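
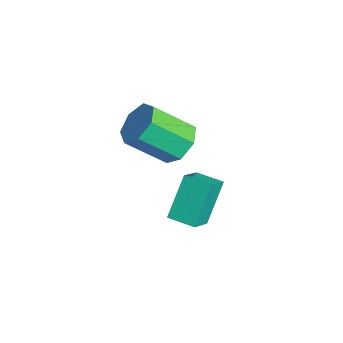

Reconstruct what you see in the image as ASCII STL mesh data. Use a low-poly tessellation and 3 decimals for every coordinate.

solid 
facet normal -0.699 -0.712 0.064
outer loop
vertex -0.546 -0.433 -0.818
vertex -1.39 0.317 -1.696
vertex 0.22 -1.32 -2.314
endloop
endfacet
facet normal 0.590 -0.525 0.613
outer loop
vertex 0.99 -0.537 -2.384
vertex -0.546 -0.433 -0.818
vertex 0.22 -1.32 -2.314
endloop
endfacet
facet normal -0.699 -0.712 0.064
outer loop
vertex 0.22 -1.32 -2.314
vertex -1.39 0.317 -1.696
vertex -0.624 -0.57 -3.191
endloop
endfacet
facet normal 0.403 -0.467 -0.787
outer loop
vertex -0.624 -0.57 -3.191
vertex 0.99 -0.537 -2.384
vertex 0.22 -1.32 -2.314
endloop
endfacet
facet normal -0.403 0.467 0.787
outer loop
vertex -0.546 -0.433 -0.818
vertex -0.62 1.1 -1.766
vertex -1.39 0.317 -1.696
endloop
endfacet
facet normal 0.590 -0.525 0.614
outer loop
vertex 0.224 0.35 -0.889
vertex -0.546 -0.433 -0.818
vertex 0.99 -0.537 -2.384
endloop
endfacet
facet normal -0.403 0.467 0.787
outer loop
vertex 0.224 0.35 -0.889
vertex -0.62 1.1 -1.766
vertex -0.546 -0.433 -0.818
endloop
endfacet
facet normal -0.590 0.525 -0.614
outer loop
vertex -1.39 0.317 -1.696
vertex -0.62 1.1 -1.766
vertex -0.624 -0.57 -3.191
endloop
endfacet
facet normal 0.403 -0.468 -0.787
outer loop
vertex 0.146 0.213 -3.262
vertex 0.99 -0.537 -2.384
vertex -0.624 -0.57 -3.191
endloop
endfacet
facet normal -0.590 0.525 -0.613
outer loop
vertex -0.624 -0.57 -3.191
vertex -0.62 1.1 -1.766
vertex 0.146 0.213 -3.262
endloop
endfacet
facet normal 0.699 0.712 -0.064
outer loop
vertex 0.146 0.213 -3.262
vertex 0.224 0.35 -0.889
vertex 0.99 -0.537 -2.384
endloop
endfacet
facet normal 0.699 0.712 -0.064
outer loop
vertex -0.62 1.1 -1.766
vertex 0.224 0.35 -0.889
vertex 0.146 0.213 -3.262
endloop
endfacet
facet normal 0.183 0.738 -0.650
outer loop
vertex -0.032 -0.724 0.719
vertex -0.941 -0.486 0.734
vertex -0.245 -0.175 1.283
endloop
endfacet
facet normal 0.948 0.043 0.316
outer loop
vertex -0.032 -0.724 0.719
vertex -0.245 -0.175 1.283
vertex -0.39 -2.172 1.991
endloop
endfacet
facet normal 0.948 0.043 0.314
outer loop
vertex -0.39 -2.172 1.991
vertex -0.245 -0.175 1.283
vertex -0.602 -1.622 2.556
endloop
endfacet
facet normal -0.182 -0.738 0.650
outer loop
vertex -0.39 -2.172 1.991
vertex -0.602 -1.622 2.556
vertex -1.299 -1.934 2.006
endloop
endfacet
facet normal 0.182 0.739 -0.649
outer loop
vertex -0.245 -0.175 1.283
vertex -0.941 -0.486 0.734
vertex -0.982 0.139 1.434
endloop
endfacet
facet normal 0.387 0.553 0.738
outer loop
vertex -0.245 -0.175 1.283
vertex -0.982 0.139 1.434
vertex -0.602 -1.622 2.556
endloop
endfacet
facet normal 0.386 0.554 0.738
outer loop
vertex -0.602 -1.622 2.556
vertex -0.982 0.139 1.434
vertex -1.34 -1.308 2.706
endloop
endfacet
facet normal -0.182 -0.738 0.650
outer loop
vertex -0.602 -1.622 2.556
vertex -1.34 -1.308 2.706
vertex -1.299 -1.934 2.006
endloop
endfacet
facet normal 0.183 0.739 -0.649
outer loop
vertex -0.982 0.139 1.434
vertex -0.941 -0.486 0.734
vertex -1.688 -0.017 1.057
endloop
endfacet
facet normal -0.466 0.646 0.604
outer loop
vertex -0.982 0.139 1.434
vertex -1.688 -0.017 1.057
vertex -1.34 -1.308 2.706
endloop
endfacet
facet normal -0.465 0.647 0.605
outer loop
vertex -1.34 -1.308 2.706
vertex -1.688 -0.017 1.057
vertex -2.046 -1.464 2.33
endloop
endfacet
facet normal -0.183 -0.738 0.649
outer loop
vertex -1.34 -1.308 2.706
vertex -2.046 -1.464 2.33
vertex -1.299 -1.934 2.006
endloop
endfacet
facet normal 0.183 0.738 -0.650
outer loop
vertex -1.688 -0.017 1.057
vertex -0.941 -0.486 0.734
vertex -1.832 -0.527 0.437
endloop
endfacet
facet normal -0.967 0.253 0.016
outer loop
vertex -1.688 -0.017 1.057
vertex -1.832 -0.527 0.437
vertex -2.046 -1.464 2.33
endloop
endfacet
facet normal -0.967 0.253 0.016
outer loop
vertex -2.046 -1.464 2.33
vertex -1.832 -0.527 0.437
vertex -2.19 -1.974 1.71
endloop
endfacet
facet normal -0.183 -0.738 0.650
outer loop
vertex -2.046 -1.464 2.33
vertex -2.19 -1.974 1.71
vertex -1.299 -1.934 2.006
endloop
endfacet
facet normal 0.182 0.739 -0.649
outer loop
vertex -1.832 -0.527 0.437
vertex -0.941 -0.486 0.734
vertex -1.305 -1.006 0.04
endloop
endfacet
facet normal -0.741 -0.331 -0.584
outer loop
vertex -1.832 -0.527 0.437
vertex -1.305 -1.006 0.04
vertex -2.19 -1.974 1.71
endloop
endfacet
facet normal -0.741 -0.331 -0.584
outer loop
vertex -2.19 -1.974 1.71
vertex -1.305 -1.006 0.04
vertex -1.663 -2.453 1.313
endloop
endfacet
facet normal -0.182 -0.739 0.649
outer loop
vertex -2.19 -1.974 1.71
vertex -1.663 -2.453 1.313
vertex -1.299 -1.934 2.006
endloop
endfacet
facet normal 0.182 0.739 -0.649
outer loop
vertex -1.305 -1.006 0.04
vertex -0.941 -0.486 0.734
vertex -0.504 -1.094 0.165
endloop
endfacet
facet normal 0.043 -0.666 -0.745
outer loop
vertex -1.305 -1.006 0.04
vertex -0.504 -1.094 0.165
vertex -1.663 -2.453 1.313
endloop
endfacet
facet normal 0.043 -0.666 -0.745
outer loop
vertex -1.663 -2.453 1.313
vertex -0.504 -1.094 0.165
vertex -0.861 -2.541 1.438
endloop
endfacet
facet normal -0.182 -0.739 0.649
outer loop
vertex -1.663 -2.453 1.313
vertex -0.861 -2.541 1.438
vertex -1.299 -1.934 2.006
endloop
endfacet
facet normal 0.183 0.739 -0.649
outer loop
vertex -0.504 -1.094 0.165
vertex -0.941 -0.486 0.734
vertex -0.032 -0.724 0.719
endloop
endfacet
facet normal 0.795 -0.499 -0.344
outer loop
vertex -0.504 -1.094 0.165
vertex -0.032 -0.724 0.719
vertex -0.861 -2.541 1.438
endloop
endfacet
facet normal 0.795 -0.499 -0.344
outer loop
vertex -0.861 -2.541 1.438
vertex -0.032 -0.724 0.719
vertex -0.39 -2.172 1.991
endloop
endfacet
facet normal -0.183 -0.739 0.649
outer loop
vertex -0.861 -2.541 1.438
vertex -0.39 -2.172 1.991
vertex -1.299 -1.934 2.006
endloop
endfacet

endsolid


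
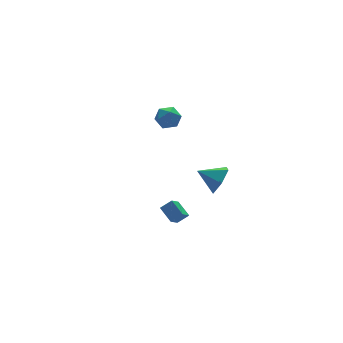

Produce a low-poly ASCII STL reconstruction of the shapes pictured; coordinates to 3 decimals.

solid 
facet normal 0.046 0.179 0.983
outer loop
vertex 2.721 4.446 0.407
vertex 3.008 3.6 0.548
vertex 3.607 4.262 0.399
endloop
endfacet
facet normal 0.167 0.776 0.609
outer loop
vertex 2.721 4.446 0.407
vertex 3.607 4.262 0.399
vertex 3.255 4.822 -0.218
endloop
endfacet
facet normal -0.401 0.895 0.195
outer loop
vertex 2.721 4.446 0.407
vertex 3.255 4.822 -0.218
vertex 2.44 4.507 -0.45
endloop
endfacet
facet normal -0.874 0.372 0.313
outer loop
vertex 2.721 4.446 0.407
vertex 2.44 4.507 -0.45
vertex 2.288 3.752 0.024
endloop
endfacet
facet normal -0.597 -0.069 0.800
outer loop
vertex 2.721 4.446 0.407
vertex 2.288 3.752 0.024
vertex 3.008 3.6 0.548
endloop
endfacet
facet normal 0.729 0.660 0.183
outer loop
vertex 3.255 4.822 -0.218
vertex 3.607 4.262 0.399
vertex 3.872 4.208 -0.464
endloop
endfacet
facet normal 0.533 -0.305 0.789
outer loop
vertex 3.607 4.262 0.399
vertex 3.008 3.6 0.548
vertex 3.72 3.453 0.01
endloop
endfacet
facet normal -0.508 -0.707 0.492
outer loop
vertex 3.008 3.6 0.548
vertex 2.288 3.752 0.024
vertex 2.905 3.138 -0.222
endloop
endfacet
facet normal -0.956 0.008 -0.294
outer loop
vertex 2.288 3.752 0.024
vertex 2.44 4.507 -0.45
vertex 2.553 3.698 -0.839
endloop
endfacet
facet normal -0.191 0.853 -0.486
outer loop
vertex 2.44 4.507 -0.45
vertex 3.255 4.822 -0.218
vertex 3.152 4.36 -0.988
endloop
endfacet
facet normal 0.874 -0.372 -0.313
outer loop
vertex 3.439 3.514 -0.847
vertex 3.872 4.208 -0.464
vertex 3.72 3.453 0.01
endloop
endfacet
facet normal 0.401 -0.895 -0.195
outer loop
vertex 3.439 3.514 -0.847
vertex 3.72 3.453 0.01
vertex 2.905 3.138 -0.222
endloop
endfacet
facet normal -0.167 -0.776 -0.609
outer loop
vertex 3.439 3.514 -0.847
vertex 2.905 3.138 -0.222
vertex 2.553 3.698 -0.839
endloop
endfacet
facet normal -0.046 -0.179 -0.983
outer loop
vertex 3.439 3.514 -0.847
vertex 2.553 3.698 -0.839
vertex 3.152 4.36 -0.988
endloop
endfacet
facet normal 0.597 0.069 -0.800
outer loop
vertex 3.439 3.514 -0.847
vertex 3.152 4.36 -0.988
vertex 3.872 4.208 -0.464
endloop
endfacet
facet normal 0.956 -0.008 0.294
outer loop
vertex 3.72 3.453 0.01
vertex 3.872 4.208 -0.464
vertex 3.607 4.262 0.399
endloop
endfacet
facet normal 0.191 -0.853 0.486
outer loop
vertex 2.905 3.138 -0.222
vertex 3.72 3.453 0.01
vertex 3.008 3.6 0.548
endloop
endfacet
facet normal -0.729 -0.660 -0.183
outer loop
vertex 2.553 3.698 -0.839
vertex 2.905 3.138 -0.222
vertex 2.288 3.752 0.024
endloop
endfacet
facet normal -0.533 0.305 -0.789
outer loop
vertex 3.152 4.36 -0.988
vertex 2.553 3.698 -0.839
vertex 2.44 4.507 -0.45
endloop
endfacet
facet normal 0.508 0.707 -0.492
outer loop
vertex 3.872 4.208 -0.464
vertex 3.152 4.36 -0.988
vertex 3.255 4.822 -0.218
endloop
endfacet
facet normal -0.754 0.236 -0.612
outer loop
vertex -0.966 -3.704 -3.052
vertex -1.101 -2.685 -2.493
vertex -0.288 -3.252 -3.713
endloop
endfacet
facet normal 0.115 -0.871 -0.478
outer loop
vertex 0.361 -3.455 -3.187
vertex -0.966 -3.704 -3.052
vertex -0.288 -3.252 -3.713
endloop
endfacet
facet normal -0.754 0.236 -0.612
outer loop
vertex -0.288 -3.252 -3.713
vertex -1.101 -2.685 -2.493
vertex -0.422 -2.233 -3.155
endloop
endfacet
facet normal 0.646 0.430 -0.631
outer loop
vertex -0.422 -2.233 -3.155
vertex 0.361 -3.455 -3.187
vertex -0.288 -3.252 -3.713
endloop
endfacet
facet normal -0.646 -0.431 0.630
outer loop
vertex -0.966 -3.704 -3.052
vertex -0.452 -2.888 -1.967
vertex -1.101 -2.685 -2.493
endloop
endfacet
facet normal 0.115 -0.871 -0.477
outer loop
vertex -0.318 -3.907 -2.525
vertex -0.966 -3.704 -3.052
vertex 0.361 -3.455 -3.187
endloop
endfacet
facet normal -0.647 -0.430 0.630
outer loop
vertex -0.318 -3.907 -2.525
vertex -0.452 -2.888 -1.967
vertex -0.966 -3.704 -3.052
endloop
endfacet
facet normal -0.114 0.871 0.477
outer loop
vertex -1.101 -2.685 -2.493
vertex -0.452 -2.888 -1.967
vertex -0.422 -2.233 -3.155
endloop
endfacet
facet normal 0.647 0.431 -0.629
outer loop
vertex 0.226 -2.436 -2.628
vertex 0.361 -3.455 -3.187
vertex -0.422 -2.233 -3.155
endloop
endfacet
facet normal -0.115 0.871 0.477
outer loop
vertex -0.422 -2.233 -3.155
vertex -0.452 -2.888 -1.967
vertex 0.226 -2.436 -2.628
endloop
endfacet
facet normal 0.754 -0.236 0.613
outer loop
vertex 0.226 -2.436 -2.628
vertex -0.318 -3.907 -2.525
vertex 0.361 -3.455 -3.187
endloop
endfacet
facet normal 0.754 -0.236 0.612
outer loop
vertex -0.452 -2.888 -1.967
vertex -0.318 -3.907 -2.525
vertex 0.226 -2.436 -2.628
endloop
endfacet
facet normal 0.700 -0.558 -0.445
outer loop
vertex 2.751 -3.536 0.207
vertex 1.988 -4.095 -0.293
vertex 2.395 -3.218 -0.751
endloop
endfacet
facet normal 0.156 0.953 0.259
outer loop
vertex 2.751 -3.536 0.207
vertex 2.395 -3.218 -0.751
vertex 0.972 -3.285 0.353
endloop
endfacet
facet normal 0.700 -0.558 -0.445
outer loop
vertex 2.395 -3.218 -0.751
vertex 1.988 -4.095 -0.293
vertex 1.632 -3.777 -1.251
endloop
endfacet
facet normal -0.353 0.844 -0.404
outer loop
vertex 2.395 -3.218 -0.751
vertex 1.632 -3.777 -1.251
vertex 0.972 -3.285 0.353
endloop
endfacet
facet normal 0.700 -0.558 -0.445
outer loop
vertex 1.632 -3.777 -1.251
vertex 1.988 -4.095 -0.293
vertex 1.224 -4.654 -0.793
endloop
endfacet
facet normal -0.886 0.191 -0.423
outer loop
vertex 1.632 -3.777 -1.251
vertex 1.224 -4.654 -0.793
vertex 0.972 -3.285 0.353
endloop
endfacet
facet normal 0.700 -0.558 -0.445
outer loop
vertex 1.224 -4.654 -0.793
vertex 1.988 -4.095 -0.293
vertex 1.58 -4.972 0.165
endloop
endfacet
facet normal -0.909 -0.352 0.221
outer loop
vertex 1.224 -4.654 -0.793
vertex 1.58 -4.972 0.165
vertex 0.972 -3.285 0.353
endloop
endfacet
facet normal 0.700 -0.558 -0.445
outer loop
vertex 1.58 -4.972 0.165
vertex 1.988 -4.095 -0.293
vertex 2.343 -4.413 0.665
endloop
endfacet
facet normal -0.401 -0.243 0.883
outer loop
vertex 1.58 -4.972 0.165
vertex 2.343 -4.413 0.665
vertex 0.972 -3.285 0.353
endloop
endfacet
facet normal 0.700 -0.558 -0.445
outer loop
vertex 2.343 -4.413 0.665
vertex 1.988 -4.095 -0.293
vertex 2.751 -3.536 0.207
endloop
endfacet
facet normal 0.132 0.410 0.903
outer loop
vertex 2.343 -4.413 0.665
vertex 2.751 -3.536 0.207
vertex 0.972 -3.285 0.353
endloop
endfacet

endsolid


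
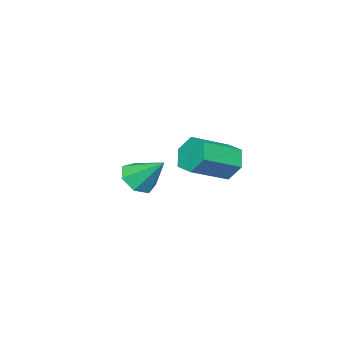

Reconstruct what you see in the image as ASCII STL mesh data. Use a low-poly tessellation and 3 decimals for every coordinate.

solid 
facet normal -0.838 0.352 -0.416
outer loop
vertex 0.57 2.965 -2.168
vertex 0.043 2.605 -1.411
vertex 0.407 3.524 -1.367
endloop
endfacet
facet normal 0.520 0.746 -0.415
outer loop
vertex 0.57 2.965 -2.168
vertex 0.407 3.524 -1.367
vertex 2.305 2.235 -1.306
endloop
endfacet
facet normal 0.520 0.746 -0.415
outer loop
vertex 2.305 2.235 -1.306
vertex 0.407 3.524 -1.367
vertex 2.142 2.794 -0.505
endloop
endfacet
facet normal 0.838 -0.353 0.417
outer loop
vertex 2.305 2.235 -1.306
vertex 2.142 2.794 -0.505
vertex 1.777 1.875 -0.549
endloop
endfacet
facet normal -0.838 0.352 -0.416
outer loop
vertex 0.407 3.524 -1.367
vertex 0.043 2.605 -1.411
vertex -0.12 3.164 -0.61
endloop
endfacet
facet normal 0.118 0.862 0.492
outer loop
vertex 0.407 3.524 -1.367
vertex -0.12 3.164 -0.61
vertex 2.142 2.794 -0.505
endloop
endfacet
facet normal 0.118 0.862 0.493
outer loop
vertex 2.142 2.794 -0.505
vertex -0.12 3.164 -0.61
vertex 1.615 2.434 0.251
endloop
endfacet
facet normal 0.838 -0.353 0.416
outer loop
vertex 2.142 2.794 -0.505
vertex 1.615 2.434 0.251
vertex 1.777 1.875 -0.549
endloop
endfacet
facet normal -0.838 0.353 -0.417
outer loop
vertex -0.12 3.164 -0.61
vertex 0.043 2.605 -1.411
vertex -0.485 2.245 -0.654
endloop
endfacet
facet normal -0.402 0.116 0.908
outer loop
vertex -0.12 3.164 -0.61
vertex -0.485 2.245 -0.654
vertex 1.615 2.434 0.251
endloop
endfacet
facet normal -0.402 0.117 0.908
outer loop
vertex 1.615 2.434 0.251
vertex -0.485 2.245 -0.654
vertex 1.25 1.515 0.208
endloop
endfacet
facet normal 0.838 -0.352 0.416
outer loop
vertex 1.615 2.434 0.251
vertex 1.25 1.515 0.208
vertex 1.777 1.875 -0.549
endloop
endfacet
facet normal -0.838 0.353 -0.417
outer loop
vertex -0.485 2.245 -0.654
vertex 0.043 2.605 -1.411
vertex -0.322 1.686 -1.455
endloop
endfacet
facet normal -0.520 -0.746 0.415
outer loop
vertex -0.485 2.245 -0.654
vertex -0.322 1.686 -1.455
vertex 1.25 1.515 0.208
endloop
endfacet
facet normal -0.520 -0.746 0.415
outer loop
vertex 1.25 1.515 0.208
vertex -0.322 1.686 -1.455
vertex 1.413 0.956 -0.593
endloop
endfacet
facet normal 0.838 -0.352 0.416
outer loop
vertex 1.25 1.515 0.208
vertex 1.413 0.956 -0.593
vertex 1.777 1.875 -0.549
endloop
endfacet
facet normal -0.838 0.353 -0.416
outer loop
vertex -0.322 1.686 -1.455
vertex 0.043 2.605 -1.411
vertex 0.205 2.046 -2.211
endloop
endfacet
facet normal -0.118 -0.862 -0.493
outer loop
vertex -0.322 1.686 -1.455
vertex 0.205 2.046 -2.211
vertex 1.413 0.956 -0.593
endloop
endfacet
facet normal -0.118 -0.862 -0.492
outer loop
vertex 1.413 0.956 -0.593
vertex 0.205 2.046 -2.211
vertex 1.94 1.316 -1.35
endloop
endfacet
facet normal 0.838 -0.352 0.416
outer loop
vertex 1.413 0.956 -0.593
vertex 1.94 1.316 -1.35
vertex 1.777 1.875 -0.549
endloop
endfacet
facet normal -0.838 0.352 -0.416
outer loop
vertex 0.205 2.046 -2.211
vertex 0.043 2.605 -1.411
vertex 0.57 2.965 -2.168
endloop
endfacet
facet normal 0.402 -0.117 -0.908
outer loop
vertex 0.205 2.046 -2.211
vertex 0.57 2.965 -2.168
vertex 1.94 1.316 -1.35
endloop
endfacet
facet normal 0.402 -0.116 -0.908
outer loop
vertex 1.94 1.316 -1.35
vertex 0.57 2.965 -2.168
vertex 2.305 2.235 -1.306
endloop
endfacet
facet normal 0.838 -0.353 0.417
outer loop
vertex 1.94 1.316 -1.35
vertex 2.305 2.235 -1.306
vertex 1.777 1.875 -0.549
endloop
endfacet
facet normal 0.046 -0.732 -0.680
outer loop
vertex -0.304 -2.746 -4.672
vertex -1.156 -3.142 -4.303
vertex -1.047 -2.455 -5.035
endloop
endfacet
facet normal 0.458 0.851 -0.255
outer loop
vertex -0.304 -2.746 -4.672
vertex -1.047 -2.455 -5.035
vertex -1.244 -1.738 -2.997
endloop
endfacet
facet normal 0.046 -0.732 -0.680
outer loop
vertex -1.047 -2.455 -5.035
vertex -1.156 -3.142 -4.303
vertex -1.872 -2.681 -4.847
endloop
endfacet
facet normal -0.320 0.884 -0.342
outer loop
vertex -1.047 -2.455 -5.035
vertex -1.872 -2.681 -4.847
vertex -1.244 -1.738 -2.997
endloop
endfacet
facet normal 0.046 -0.732 -0.680
outer loop
vertex -1.872 -2.681 -4.847
vertex -1.156 -3.142 -4.303
vertex -2.159 -3.255 -4.249
endloop
endfacet
facet normal -0.872 0.486 0.048
outer loop
vertex -1.872 -2.681 -4.847
vertex -2.159 -3.255 -4.249
vertex -1.244 -1.738 -2.997
endloop
endfacet
facet normal 0.046 -0.731 -0.680
outer loop
vertex -2.159 -3.255 -4.249
vertex -1.156 -3.142 -4.303
vertex -1.691 -3.744 -3.692
endloop
endfacet
facet normal -0.782 -0.041 0.621
outer loop
vertex -2.159 -3.255 -4.249
vertex -1.691 -3.744 -3.692
vertex -1.244 -1.738 -2.997
endloop
endfacet
facet normal 0.045 -0.731 -0.681
outer loop
vertex -1.691 -3.744 -3.692
vertex -1.156 -3.142 -4.303
vertex -0.82 -3.78 -3.596
endloop
endfacet
facet normal -0.117 -0.302 0.946
outer loop
vertex -1.691 -3.744 -3.692
vertex -0.82 -3.78 -3.596
vertex -1.244 -1.738 -2.997
endloop
endfacet
facet normal 0.045 -0.731 -0.681
outer loop
vertex -0.82 -3.78 -3.596
vertex -1.156 -3.142 -4.303
vertex -0.203 -3.336 -4.032
endloop
endfacet
facet normal 0.621 -0.099 0.778
outer loop
vertex -0.82 -3.78 -3.596
vertex -0.203 -3.336 -4.032
vertex -1.244 -1.738 -2.997
endloop
endfacet
facet normal 0.045 -0.731 -0.681
outer loop
vertex -0.203 -3.336 -4.032
vertex -1.156 -3.142 -4.303
vertex -0.304 -2.746 -4.672
endloop
endfacet
facet normal 0.877 0.414 0.243
outer loop
vertex -0.203 -3.336 -4.032
vertex -0.304 -2.746 -4.672
vertex -1.244 -1.738 -2.997
endloop
endfacet

endsolid


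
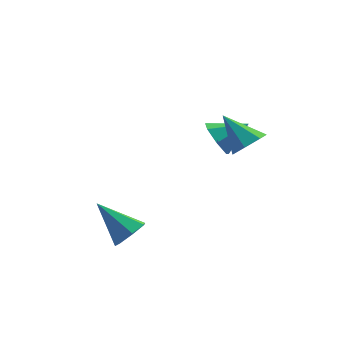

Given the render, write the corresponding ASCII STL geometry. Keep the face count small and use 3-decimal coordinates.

solid 
facet normal 0.447 -0.627 -0.638
outer loop
vertex 3.12 -4.009 1.459
vertex 2.765 -3.526 0.735
vertex 3.582 -3.397 1.181
endloop
endfacet
facet normal 0.450 0.065 0.891
outer loop
vertex 3.12 -4.009 1.459
vertex 3.582 -3.397 1.181
vertex 1.915 -2.334 1.945
endloop
endfacet
facet normal 0.447 -0.627 -0.638
outer loop
vertex 3.582 -3.397 1.181
vertex 2.765 -3.526 0.735
vertex 3.429 -2.882 0.567
endloop
endfacet
facet normal 0.617 0.672 0.410
outer loop
vertex 3.582 -3.397 1.181
vertex 3.429 -2.882 0.567
vertex 1.915 -2.334 1.945
endloop
endfacet
facet normal 0.448 -0.628 -0.637
outer loop
vertex 3.429 -2.882 0.567
vertex 2.765 -3.526 0.735
vertex 2.776 -2.853 0.079
endloop
endfacet
facet normal 0.181 0.966 -0.185
outer loop
vertex 3.429 -2.882 0.567
vertex 2.776 -2.853 0.079
vertex 1.915 -2.334 1.945
endloop
endfacet
facet normal 0.447 -0.628 -0.637
outer loop
vertex 2.776 -2.853 0.079
vertex 2.765 -3.526 0.735
vertex 2.115 -3.33 0.085
endloop
endfacet
facet normal -0.527 0.724 -0.445
outer loop
vertex 2.776 -2.853 0.079
vertex 2.115 -3.33 0.085
vertex 1.915 -2.334 1.945
endloop
endfacet
facet normal 0.448 -0.628 -0.637
outer loop
vertex 2.115 -3.33 0.085
vertex 2.765 -3.526 0.735
vertex 1.943 -3.955 0.58
endloop
endfacet
facet normal -0.976 0.130 -0.175
outer loop
vertex 2.115 -3.33 0.085
vertex 1.943 -3.955 0.58
vertex 1.915 -2.334 1.945
endloop
endfacet
facet normal 0.448 -0.628 -0.637
outer loop
vertex 1.943 -3.955 0.58
vertex 2.765 -3.526 0.735
vertex 2.39 -4.257 1.192
endloop
endfacet
facet normal -0.828 -0.370 0.422
outer loop
vertex 1.943 -3.955 0.58
vertex 2.39 -4.257 1.192
vertex 1.915 -2.334 1.945
endloop
endfacet
facet normal 0.446 -0.628 -0.638
outer loop
vertex 2.39 -4.257 1.192
vertex 2.765 -3.526 0.735
vertex 3.12 -4.009 1.459
endloop
endfacet
facet normal -0.193 -0.399 0.897
outer loop
vertex 2.39 -4.257 1.192
vertex 3.12 -4.009 1.459
vertex 1.915 -2.334 1.945
endloop
endfacet
facet normal -0.874 -0.008 -0.486
outer loop
vertex 2.571 0.169 -1.773
vertex 2.169 -0.417 -1.041
vertex 2.193 0.601 -1.1
endloop
endfacet
facet normal 0.627 0.766 -0.140
outer loop
vertex 2.571 0.169 -1.773
vertex 2.193 0.601 -1.1
vertex 3.611 -0.403 -0.239
endloop
endfacet
facet normal -0.874 -0.008 -0.486
outer loop
vertex 2.193 0.601 -1.1
vertex 2.169 -0.417 -1.041
vertex 1.797 0.268 -0.382
endloop
endfacet
facet normal 0.260 0.813 0.521
outer loop
vertex 2.193 0.601 -1.1
vertex 1.797 0.268 -0.382
vertex 3.611 -0.403 -0.239
endloop
endfacet
facet normal -0.874 -0.008 -0.486
outer loop
vertex 1.797 0.268 -0.382
vertex 2.169 -0.417 -1.041
vertex 1.681 -0.581 -0.16
endloop
endfacet
facet normal 0.016 0.251 0.968
outer loop
vertex 1.797 0.268 -0.382
vertex 1.681 -0.581 -0.16
vertex 3.611 -0.403 -0.239
endloop
endfacet
facet normal -0.874 -0.008 -0.486
outer loop
vertex 1.681 -0.581 -0.16
vertex 2.169 -0.417 -1.041
vertex 1.933 -1.306 -0.602
endloop
endfacet
facet normal 0.081 -0.498 0.863
outer loop
vertex 1.681 -0.581 -0.16
vertex 1.933 -1.306 -0.602
vertex 3.611 -0.403 -0.239
endloop
endfacet
facet normal -0.874 -0.008 -0.486
outer loop
vertex 1.933 -1.306 -0.602
vertex 2.169 -0.417 -1.041
vertex 2.362 -1.361 -1.373
endloop
endfacet
facet normal 0.405 -0.868 0.287
outer loop
vertex 1.933 -1.306 -0.602
vertex 2.362 -1.361 -1.373
vertex 3.611 -0.403 -0.239
endloop
endfacet
facet normal -0.874 -0.008 -0.486
outer loop
vertex 2.362 -1.361 -1.373
vertex 2.169 -0.417 -1.041
vertex 2.646 -0.705 -1.895
endloop
endfacet
facet normal 0.744 -0.583 -0.327
outer loop
vertex 2.362 -1.361 -1.373
vertex 2.646 -0.705 -1.895
vertex 3.611 -0.403 -0.239
endloop
endfacet
facet normal -0.874 -0.007 -0.486
outer loop
vertex 2.646 -0.705 -1.895
vertex 2.169 -0.417 -1.041
vertex 2.571 0.169 -1.773
endloop
endfacet
facet normal 0.843 0.145 -0.518
outer loop
vertex 2.646 -0.705 -1.895
vertex 2.571 0.169 -1.773
vertex 3.611 -0.403 -0.239
endloop
endfacet
facet normal 0.562 -0.560 -0.609
outer loop
vertex -1.734 -3.31 -3.812
vertex -2.468 -3.761 -4.074
vertex -2.111 -3.016 -4.43
endloop
endfacet
facet normal 0.435 0.887 0.157
outer loop
vertex -1.734 -3.31 -3.812
vertex -2.111 -3.016 -4.43
vertex -3.692 -2.539 -2.746
endloop
endfacet
facet normal 0.562 -0.560 -0.609
outer loop
vertex -2.111 -3.016 -4.43
vertex -2.468 -3.761 -4.074
vertex -2.756 -3.282 -4.78
endloop
endfacet
facet normal -0.155 0.903 -0.401
outer loop
vertex -2.111 -3.016 -4.43
vertex -2.756 -3.282 -4.78
vertex -3.692 -2.539 -2.746
endloop
endfacet
facet normal 0.562 -0.560 -0.609
outer loop
vertex -2.756 -3.282 -4.78
vertex -2.468 -3.761 -4.074
vertex -3.184 -3.909 -4.598
endloop
endfacet
facet normal -0.777 0.386 -0.498
outer loop
vertex -2.756 -3.282 -4.78
vertex -3.184 -3.909 -4.598
vertex -3.692 -2.539 -2.746
endloop
endfacet
facet normal 0.561 -0.561 -0.609
outer loop
vertex -3.184 -3.909 -4.598
vertex -2.468 -3.761 -4.074
vertex -3.074 -4.425 -4.021
endloop
endfacet
facet normal -0.960 -0.273 -0.061
outer loop
vertex -3.184 -3.909 -4.598
vertex -3.074 -4.425 -4.021
vertex -3.692 -2.539 -2.746
endloop
endfacet
facet normal 0.561 -0.561 -0.608
outer loop
vertex -3.074 -4.425 -4.021
vertex -2.468 -3.761 -4.074
vertex -2.507 -4.44 -3.484
endloop
endfacet
facet normal -0.568 -0.581 0.583
outer loop
vertex -3.074 -4.425 -4.021
vertex -2.507 -4.44 -3.484
vertex -3.692 -2.539 -2.746
endloop
endfacet
facet normal 0.562 -0.561 -0.608
outer loop
vertex -2.507 -4.44 -3.484
vertex -2.468 -3.761 -4.074
vertex -1.911 -3.944 -3.391
endloop
endfacet
facet normal 0.104 -0.303 0.947
outer loop
vertex -2.507 -4.44 -3.484
vertex -1.911 -3.944 -3.391
vertex -3.692 -2.539 -2.746
endloop
endfacet
facet normal 0.562 -0.561 -0.608
outer loop
vertex -1.911 -3.944 -3.391
vertex -2.468 -3.761 -4.074
vertex -1.734 -3.31 -3.812
endloop
endfacet
facet normal 0.550 0.350 0.758
outer loop
vertex -1.911 -3.944 -3.391
vertex -1.734 -3.31 -3.812
vertex -3.692 -2.539 -2.746
endloop
endfacet

endsolid


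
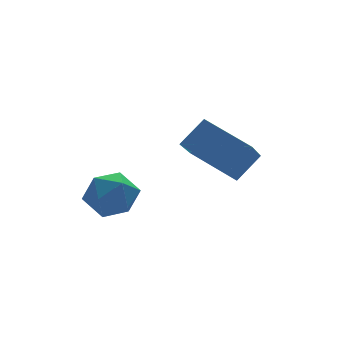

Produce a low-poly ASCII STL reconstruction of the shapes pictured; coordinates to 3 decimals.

solid 
facet normal -0.085 0.674 0.734
outer loop
vertex -2.526 4.094 -2.236
vertex -2.819 3.472 -1.699
vertex -1.963 3.637 -1.751
endloop
endfacet
facet normal 0.442 0.850 0.287
outer loop
vertex -2.526 4.094 -2.236
vertex -1.963 3.637 -1.751
vertex -1.774 3.82 -2.583
endloop
endfacet
facet normal 0.165 0.916 -0.366
outer loop
vertex -2.526 4.094 -2.236
vertex -1.774 3.82 -2.583
vertex -2.513 3.768 -3.046
endloop
endfacet
facet normal -0.534 0.781 -0.323
outer loop
vertex -2.526 4.094 -2.236
vertex -2.513 3.768 -3.046
vertex -3.158 3.553 -2.499
endloop
endfacet
facet normal -0.689 0.632 0.356
outer loop
vertex -2.526 4.094 -2.236
vertex -3.158 3.553 -2.499
vertex -2.819 3.472 -1.699
endloop
endfacet
facet normal 0.910 0.309 0.275
outer loop
vertex -1.774 3.82 -2.583
vertex -1.963 3.637 -1.751
vertex -1.602 3.027 -2.261
endloop
endfacet
facet normal 0.056 0.026 0.998
outer loop
vertex -1.963 3.637 -1.751
vertex -2.819 3.472 -1.699
vertex -2.247 2.812 -1.714
endloop
endfacet
facet normal -0.921 -0.043 0.386
outer loop
vertex -2.819 3.472 -1.699
vertex -3.158 3.553 -2.499
vertex -2.986 2.76 -2.177
endloop
endfacet
facet normal -0.672 0.199 -0.714
outer loop
vertex -3.158 3.553 -2.499
vertex -2.513 3.768 -3.046
vertex -2.797 2.943 -3.009
endloop
endfacet
facet normal 0.461 0.417 -0.783
outer loop
vertex -2.513 3.768 -3.046
vertex -1.774 3.82 -2.583
vertex -1.941 3.108 -3.061
endloop
endfacet
facet normal 0.534 -0.781 0.323
outer loop
vertex -2.234 2.486 -2.524
vertex -1.602 3.027 -2.261
vertex -2.247 2.812 -1.714
endloop
endfacet
facet normal -0.165 -0.916 0.366
outer loop
vertex -2.234 2.486 -2.524
vertex -2.247 2.812 -1.714
vertex -2.986 2.76 -2.177
endloop
endfacet
facet normal -0.442 -0.850 -0.287
outer loop
vertex -2.234 2.486 -2.524
vertex -2.986 2.76 -2.177
vertex -2.797 2.943 -3.009
endloop
endfacet
facet normal 0.085 -0.674 -0.734
outer loop
vertex -2.234 2.486 -2.524
vertex -2.797 2.943 -3.009
vertex -1.941 3.108 -3.061
endloop
endfacet
facet normal 0.689 -0.632 -0.356
outer loop
vertex -2.234 2.486 -2.524
vertex -1.941 3.108 -3.061
vertex -1.602 3.027 -2.261
endloop
endfacet
facet normal 0.672 -0.199 0.714
outer loop
vertex -2.247 2.812 -1.714
vertex -1.602 3.027 -2.261
vertex -1.963 3.637 -1.751
endloop
endfacet
facet normal -0.461 -0.417 0.783
outer loop
vertex -2.986 2.76 -2.177
vertex -2.247 2.812 -1.714
vertex -2.819 3.472 -1.699
endloop
endfacet
facet normal -0.910 -0.309 -0.275
outer loop
vertex -2.797 2.943 -3.009
vertex -2.986 2.76 -2.177
vertex -3.158 3.553 -2.499
endloop
endfacet
facet normal -0.056 -0.026 -0.998
outer loop
vertex -1.941 3.108 -3.061
vertex -2.797 2.943 -3.009
vertex -2.513 3.768 -3.046
endloop
endfacet
facet normal 0.921 0.043 -0.386
outer loop
vertex -1.602 3.027 -2.261
vertex -1.941 3.108 -3.061
vertex -1.774 3.82 -2.583
endloop
endfacet
facet normal -0.496 0.766 0.410
outer loop
vertex -0.984 1.794 -0.008
vertex -0.198 1.895 0.755
vertex -0.145 2.876 -1.015
endloop
endfacet
facet normal -0.714 -0.092 -0.694
outer loop
vertex 0.678 1.605 -1.695
vertex -0.984 1.794 -0.008
vertex -0.145 2.876 -1.015
endloop
endfacet
facet normal -0.496 0.766 0.410
outer loop
vertex -0.145 2.876 -1.015
vertex -0.198 1.895 0.755
vertex 0.641 2.977 -0.252
endloop
endfacet
facet normal 0.493 0.637 -0.593
outer loop
vertex 0.641 2.977 -0.252
vertex 0.678 1.605 -1.695
vertex -0.145 2.876 -1.015
endloop
endfacet
facet normal -0.493 -0.637 0.593
outer loop
vertex -0.984 1.794 -0.008
vertex 0.625 0.624 0.075
vertex -0.198 1.895 0.755
endloop
endfacet
facet normal -0.714 -0.092 -0.694
outer loop
vertex -0.161 0.523 -0.688
vertex -0.984 1.794 -0.008
vertex 0.678 1.605 -1.695
endloop
endfacet
facet normal -0.493 -0.637 0.593
outer loop
vertex -0.161 0.523 -0.688
vertex 0.625 0.624 0.075
vertex -0.984 1.794 -0.008
endloop
endfacet
facet normal 0.714 0.092 0.694
outer loop
vertex -0.198 1.895 0.755
vertex 0.625 0.624 0.075
vertex 0.641 2.977 -0.252
endloop
endfacet
facet normal 0.493 0.637 -0.593
outer loop
vertex 1.464 1.706 -0.932
vertex 0.678 1.605 -1.695
vertex 0.641 2.977 -0.252
endloop
endfacet
facet normal 0.714 0.092 0.694
outer loop
vertex 0.641 2.977 -0.252
vertex 0.625 0.624 0.075
vertex 1.464 1.706 -0.932
endloop
endfacet
facet normal 0.496 -0.766 -0.410
outer loop
vertex 1.464 1.706 -0.932
vertex -0.161 0.523 -0.688
vertex 0.678 1.605 -1.695
endloop
endfacet
facet normal 0.496 -0.766 -0.410
outer loop
vertex 0.625 0.624 0.075
vertex -0.161 0.523 -0.688
vertex 1.464 1.706 -0.932
endloop
endfacet

endsolid


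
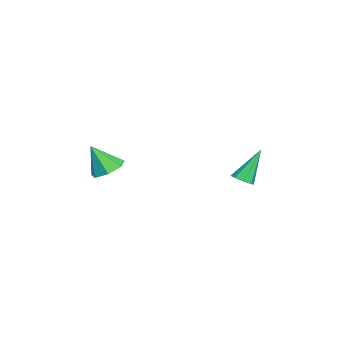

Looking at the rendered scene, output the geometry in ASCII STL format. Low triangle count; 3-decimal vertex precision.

solid 
facet normal 0.376 -0.417 -0.828
outer loop
vertex 0.534 2.839 -2.889
vertex 0.13 3.196 -3.252
vertex 0.732 3.276 -3.019
endloop
endfacet
facet normal 0.707 -0.112 0.699
outer loop
vertex 0.534 2.839 -2.889
vertex 0.732 3.276 -3.019
vertex -0.69 4.104 -1.448
endloop
endfacet
facet normal 0.376 -0.416 -0.828
outer loop
vertex 0.732 3.276 -3.019
vertex 0.13 3.196 -3.252
vertex 0.577 3.667 -3.286
endloop
endfacet
facet normal 0.742 0.553 0.380
outer loop
vertex 0.732 3.276 -3.019
vertex 0.577 3.667 -3.286
vertex -0.69 4.104 -1.448
endloop
endfacet
facet normal 0.376 -0.417 -0.828
outer loop
vertex 0.577 3.667 -3.286
vertex 0.13 3.196 -3.252
vertex 0.161 3.782 -3.533
endloop
endfacet
facet normal 0.284 0.958 -0.032
outer loop
vertex 0.577 3.667 -3.286
vertex 0.161 3.782 -3.533
vertex -0.69 4.104 -1.448
endloop
endfacet
facet normal 0.375 -0.417 -0.828
outer loop
vertex 0.161 3.782 -3.533
vertex 0.13 3.196 -3.252
vertex -0.273 3.554 -3.615
endloop
endfacet
facet normal -0.400 0.867 -0.297
outer loop
vertex 0.161 3.782 -3.533
vertex -0.273 3.554 -3.615
vertex -0.69 4.104 -1.448
endloop
endfacet
facet normal 0.376 -0.416 -0.828
outer loop
vertex -0.273 3.554 -3.615
vertex 0.13 3.196 -3.252
vertex -0.471 3.116 -3.485
endloop
endfacet
facet normal -0.907 0.333 -0.259
outer loop
vertex -0.273 3.554 -3.615
vertex -0.471 3.116 -3.485
vertex -0.69 4.104 -1.448
endloop
endfacet
facet normal 0.376 -0.416 -0.828
outer loop
vertex -0.471 3.116 -3.485
vertex 0.13 3.196 -3.252
vertex -0.317 2.726 -3.219
endloop
endfacet
facet normal -0.942 -0.331 0.059
outer loop
vertex -0.471 3.116 -3.485
vertex -0.317 2.726 -3.219
vertex -0.69 4.104 -1.448
endloop
endfacet
facet normal 0.376 -0.416 -0.828
outer loop
vertex -0.317 2.726 -3.219
vertex 0.13 3.196 -3.252
vertex 0.099 2.611 -2.972
endloop
endfacet
facet normal -0.484 -0.737 0.472
outer loop
vertex -0.317 2.726 -3.219
vertex 0.099 2.611 -2.972
vertex -0.69 4.104 -1.448
endloop
endfacet
facet normal 0.376 -0.416 -0.828
outer loop
vertex 0.099 2.611 -2.972
vertex 0.13 3.196 -3.252
vertex 0.534 2.839 -2.889
endloop
endfacet
facet normal 0.198 -0.647 0.736
outer loop
vertex 0.099 2.611 -2.972
vertex 0.534 2.839 -2.889
vertex -0.69 4.104 -1.448
endloop
endfacet
facet normal 0.066 0.492 -0.868
outer loop
vertex 2.324 -2.67 -1.357
vertex 1.867 -3.389 -1.799
vertex 1.494 -2.608 -1.385
endloop
endfacet
facet normal 0.014 0.559 0.829
outer loop
vertex 2.324 -2.67 -1.357
vertex 1.494 -2.608 -1.385
vertex 1.753 -4.251 -0.281
endloop
endfacet
facet normal 0.066 0.492 -0.868
outer loop
vertex 1.494 -2.608 -1.385
vertex 1.867 -3.389 -1.799
vertex 0.945 -3.134 -1.725
endloop
endfacet
facet normal -0.701 0.319 0.638
outer loop
vertex 1.494 -2.608 -1.385
vertex 0.945 -3.134 -1.725
vertex 1.753 -4.251 -0.281
endloop
endfacet
facet normal 0.066 0.492 -0.868
outer loop
vertex 0.945 -3.134 -1.725
vertex 1.867 -3.389 -1.799
vertex 1.091 -3.853 -2.121
endloop
endfacet
facet normal -0.910 -0.326 0.257
outer loop
vertex 0.945 -3.134 -1.725
vertex 1.091 -3.853 -2.121
vertex 1.753 -4.251 -0.281
endloop
endfacet
facet normal 0.066 0.492 -0.868
outer loop
vertex 1.091 -3.853 -2.121
vertex 1.867 -3.389 -1.799
vertex 1.821 -4.222 -2.275
endloop
endfacet
facet normal -0.456 -0.890 -0.028
outer loop
vertex 1.091 -3.853 -2.121
vertex 1.821 -4.222 -2.275
vertex 1.753 -4.251 -0.281
endloop
endfacet
facet normal 0.065 0.492 -0.868
outer loop
vertex 1.821 -4.222 -2.275
vertex 1.867 -3.389 -1.799
vertex 2.587 -3.964 -2.071
endloop
endfacet
facet normal 0.320 -0.947 -0.003
outer loop
vertex 1.821 -4.222 -2.275
vertex 2.587 -3.964 -2.071
vertex 1.753 -4.251 -0.281
endloop
endfacet
facet normal 0.066 0.493 -0.868
outer loop
vertex 2.587 -3.964 -2.071
vertex 1.867 -3.389 -1.799
vertex 2.811 -3.274 -1.662
endloop
endfacet
facet normal 0.832 -0.457 0.315
outer loop
vertex 2.587 -3.964 -2.071
vertex 2.811 -3.274 -1.662
vertex 1.753 -4.251 -0.281
endloop
endfacet
facet normal 0.066 0.492 -0.868
outer loop
vertex 2.811 -3.274 -1.662
vertex 1.867 -3.389 -1.799
vertex 2.324 -2.67 -1.357
endloop
endfacet
facet normal 0.696 0.215 0.685
outer loop
vertex 2.811 -3.274 -1.662
vertex 2.324 -2.67 -1.357
vertex 1.753 -4.251 -0.281
endloop
endfacet

endsolid


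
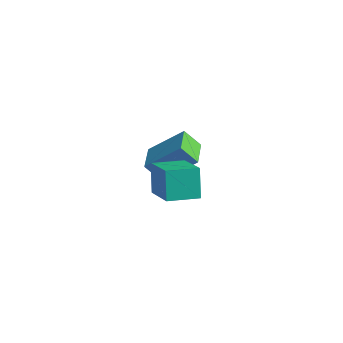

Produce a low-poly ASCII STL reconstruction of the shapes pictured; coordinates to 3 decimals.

solid 
facet normal -0.891 0.312 -0.328
outer loop
vertex -0.31 -0.938 0.449
vertex 0.229 0.467 0.322
vertex 0.137 -1.245 -1.056
endloop
endfacet
facet normal -0.357 -0.930 0.084
outer loop
vertex 1.911 -1.867 -0.402
vertex -0.31 -0.938 0.449
vertex 0.137 -1.245 -1.056
endloop
endfacet
facet normal -0.891 0.312 -0.329
outer loop
vertex 0.137 -1.245 -1.056
vertex 0.229 0.467 0.322
vertex 0.676 0.159 -1.183
endloop
endfacet
facet normal 0.279 -0.192 -0.941
outer loop
vertex 0.676 0.159 -1.183
vertex 1.911 -1.867 -0.402
vertex 0.137 -1.245 -1.056
endloop
endfacet
facet normal -0.279 0.192 0.941
outer loop
vertex -0.31 -0.938 0.449
vertex 2.003 -0.155 0.976
vertex 0.229 0.467 0.322
endloop
endfacet
facet normal -0.357 -0.930 0.084
outer loop
vertex 1.464 -1.559 1.103
vertex -0.31 -0.938 0.449
vertex 1.911 -1.867 -0.402
endloop
endfacet
facet normal -0.279 0.192 0.941
outer loop
vertex 1.464 -1.559 1.103
vertex 2.003 -0.155 0.976
vertex -0.31 -0.938 0.449
endloop
endfacet
facet normal 0.357 0.930 -0.084
outer loop
vertex 0.229 0.467 0.322
vertex 2.003 -0.155 0.976
vertex 0.676 0.159 -1.183
endloop
endfacet
facet normal 0.279 -0.192 -0.941
outer loop
vertex 2.45 -0.462 -0.529
vertex 1.911 -1.867 -0.402
vertex 0.676 0.159 -1.183
endloop
endfacet
facet normal 0.357 0.930 -0.084
outer loop
vertex 0.676 0.159 -1.183
vertex 2.003 -0.155 0.976
vertex 2.45 -0.462 -0.529
endloop
endfacet
facet normal 0.891 -0.312 0.329
outer loop
vertex 2.45 -0.462 -0.529
vertex 1.464 -1.559 1.103
vertex 1.911 -1.867 -0.402
endloop
endfacet
facet normal 0.891 -0.312 0.328
outer loop
vertex 2.003 -0.155 0.976
vertex 1.464 -1.559 1.103
vertex 2.45 -0.462 -0.529
endloop
endfacet
facet normal -0.714 0.698 0.063
outer loop
vertex -3.684 3.649 -0.956
vertex -3.187 4.24 -1.875
vertex -4.905 2.525 -2.34
endloop
endfacet
facet normal -0.414 -0.493 0.765
outer loop
vertex -3.713 1.36 -2.445
vertex -3.684 3.649 -0.956
vertex -4.905 2.525 -2.34
endloop
endfacet
facet normal -0.714 0.698 0.063
outer loop
vertex -4.905 2.525 -2.34
vertex -3.187 4.24 -1.875
vertex -4.408 3.116 -3.258
endloop
endfacet
facet normal -0.565 -0.520 -0.641
outer loop
vertex -4.408 3.116 -3.258
vertex -3.713 1.36 -2.445
vertex -4.905 2.525 -2.34
endloop
endfacet
facet normal 0.565 0.520 0.640
outer loop
vertex -3.684 3.649 -0.956
vertex -1.995 3.075 -1.98
vertex -3.187 4.24 -1.875
endloop
endfacet
facet normal -0.414 -0.493 0.766
outer loop
vertex -2.492 2.484 -1.062
vertex -3.684 3.649 -0.956
vertex -3.713 1.36 -2.445
endloop
endfacet
facet normal 0.565 0.520 0.641
outer loop
vertex -2.492 2.484 -1.062
vertex -1.995 3.075 -1.98
vertex -3.684 3.649 -0.956
endloop
endfacet
facet normal 0.414 0.492 -0.766
outer loop
vertex -3.187 4.24 -1.875
vertex -1.995 3.075 -1.98
vertex -4.408 3.116 -3.258
endloop
endfacet
facet normal -0.565 -0.520 -0.640
outer loop
vertex -3.216 1.951 -3.364
vertex -3.713 1.36 -2.445
vertex -4.408 3.116 -3.258
endloop
endfacet
facet normal 0.414 0.493 -0.765
outer loop
vertex -4.408 3.116 -3.258
vertex -1.995 3.075 -1.98
vertex -3.216 1.951 -3.364
endloop
endfacet
facet normal 0.714 -0.698 -0.063
outer loop
vertex -3.216 1.951 -3.364
vertex -2.492 2.484 -1.062
vertex -3.713 1.36 -2.445
endloop
endfacet
facet normal 0.714 -0.698 -0.063
outer loop
vertex -1.995 3.075 -1.98
vertex -2.492 2.484 -1.062
vertex -3.216 1.951 -3.364
endloop
endfacet

endsolid


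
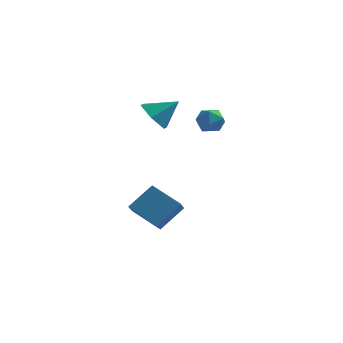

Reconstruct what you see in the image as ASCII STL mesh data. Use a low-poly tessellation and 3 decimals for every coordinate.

solid 
facet normal -0.517 -0.538 -0.665
outer loop
vertex 1.371 -3.055 -4.677
vertex -0.24 -2.641 -3.759
vertex 1.224 -2.013 -5.405
endloop
endfacet
facet normal 0.848 -0.218 -0.483
outer loop
vertex 2.16 -1.039 -4.201
vertex 1.371 -3.055 -4.677
vertex 1.224 -2.013 -5.405
endloop
endfacet
facet normal -0.517 -0.538 -0.665
outer loop
vertex 1.224 -2.013 -5.405
vertex -0.24 -2.641 -3.759
vertex -0.387 -1.599 -4.487
endloop
endfacet
facet normal -0.115 0.814 -0.569
outer loop
vertex -0.387 -1.599 -4.487
vertex 2.16 -1.039 -4.201
vertex 1.224 -2.013 -5.405
endloop
endfacet
facet normal 0.115 -0.814 0.569
outer loop
vertex 1.371 -3.055 -4.677
vertex 0.696 -1.667 -2.555
vertex -0.24 -2.641 -3.759
endloop
endfacet
facet normal 0.848 -0.218 -0.483
outer loop
vertex 2.307 -2.081 -3.473
vertex 1.371 -3.055 -4.677
vertex 2.16 -1.039 -4.201
endloop
endfacet
facet normal 0.115 -0.814 0.569
outer loop
vertex 2.307 -2.081 -3.473
vertex 0.696 -1.667 -2.555
vertex 1.371 -3.055 -4.677
endloop
endfacet
facet normal -0.848 0.218 0.483
outer loop
vertex -0.24 -2.641 -3.759
vertex 0.696 -1.667 -2.555
vertex -0.387 -1.599 -4.487
endloop
endfacet
facet normal -0.115 0.814 -0.569
outer loop
vertex 0.549 -0.625 -3.283
vertex 2.16 -1.039 -4.201
vertex -0.387 -1.599 -4.487
endloop
endfacet
facet normal -0.848 0.218 0.483
outer loop
vertex -0.387 -1.599 -4.487
vertex 0.696 -1.667 -2.555
vertex 0.549 -0.625 -3.283
endloop
endfacet
facet normal 0.517 0.538 0.665
outer loop
vertex 0.549 -0.625 -3.283
vertex 2.307 -2.081 -3.473
vertex 2.16 -1.039 -4.201
endloop
endfacet
facet normal 0.517 0.538 0.665
outer loop
vertex 0.696 -1.667 -2.555
vertex 2.307 -2.081 -3.473
vertex 0.549 -0.625 -3.283
endloop
endfacet
facet normal -0.754 0.647 0.109
outer loop
vertex 3.178 0.268 1.745
vertex 2.628 -0.33 1.49
vertex 2.816 -0.25 2.316
endloop
endfacet
facet normal -0.229 0.789 0.570
outer loop
vertex 3.178 0.268 1.745
vertex 2.816 -0.25 2.316
vertex 3.643 -0.056 2.38
endloop
endfacet
facet normal 0.366 0.910 0.196
outer loop
vertex 3.178 0.268 1.745
vertex 3.643 -0.056 2.38
vertex 3.966 -0.016 1.593
endloop
endfacet
facet normal 0.208 0.843 -0.497
outer loop
vertex 3.178 0.268 1.745
vertex 3.966 -0.016 1.593
vertex 3.339 -0.186 1.042
endloop
endfacet
facet normal -0.484 0.680 -0.550
outer loop
vertex 3.178 0.268 1.745
vertex 3.339 -0.186 1.042
vertex 2.628 -0.33 1.49
endloop
endfacet
facet normal -0.124 0.208 0.970
outer loop
vertex 3.643 -0.056 2.38
vertex 2.816 -0.25 2.316
vertex 3.381 -0.854 2.518
endloop
endfacet
facet normal -0.974 -0.023 0.224
outer loop
vertex 2.816 -0.25 2.316
vertex 2.628 -0.33 1.49
vertex 2.754 -1.024 1.967
endloop
endfacet
facet normal -0.537 0.031 -0.843
outer loop
vertex 2.628 -0.33 1.49
vertex 3.339 -0.186 1.042
vertex 3.077 -0.984 1.18
endloop
endfacet
facet normal 0.585 0.294 -0.756
outer loop
vertex 3.339 -0.186 1.042
vertex 3.966 -0.016 1.593
vertex 3.904 -0.79 1.244
endloop
endfacet
facet normal 0.839 0.403 0.365
outer loop
vertex 3.966 -0.016 1.593
vertex 3.643 -0.056 2.38
vertex 4.092 -0.71 2.07
endloop
endfacet
facet normal -0.208 -0.843 0.497
outer loop
vertex 3.542 -1.308 1.815
vertex 3.381 -0.854 2.518
vertex 2.754 -1.024 1.967
endloop
endfacet
facet normal -0.366 -0.910 -0.196
outer loop
vertex 3.542 -1.308 1.815
vertex 2.754 -1.024 1.967
vertex 3.077 -0.984 1.18
endloop
endfacet
facet normal 0.229 -0.789 -0.570
outer loop
vertex 3.542 -1.308 1.815
vertex 3.077 -0.984 1.18
vertex 3.904 -0.79 1.244
endloop
endfacet
facet normal 0.754 -0.647 -0.109
outer loop
vertex 3.542 -1.308 1.815
vertex 3.904 -0.79 1.244
vertex 4.092 -0.71 2.07
endloop
endfacet
facet normal 0.484 -0.680 0.550
outer loop
vertex 3.542 -1.308 1.815
vertex 4.092 -0.71 2.07
vertex 3.381 -0.854 2.518
endloop
endfacet
facet normal -0.585 -0.294 0.756
outer loop
vertex 2.754 -1.024 1.967
vertex 3.381 -0.854 2.518
vertex 2.816 -0.25 2.316
endloop
endfacet
facet normal -0.839 -0.403 -0.365
outer loop
vertex 3.077 -0.984 1.18
vertex 2.754 -1.024 1.967
vertex 2.628 -0.33 1.49
endloop
endfacet
facet normal 0.124 -0.208 -0.970
outer loop
vertex 3.904 -0.79 1.244
vertex 3.077 -0.984 1.18
vertex 3.339 -0.186 1.042
endloop
endfacet
facet normal 0.974 0.023 -0.224
outer loop
vertex 4.092 -0.71 2.07
vertex 3.904 -0.79 1.244
vertex 3.966 -0.016 1.593
endloop
endfacet
facet normal 0.537 -0.031 0.843
outer loop
vertex 3.381 -0.854 2.518
vertex 4.092 -0.71 2.07
vertex 3.643 -0.056 2.38
endloop
endfacet
facet normal -0.733 -0.290 -0.616
outer loop
vertex 1.284 -1.549 1.361
vertex 0.561 -0.96 1.944
vertex 1.091 -0.499 1.096
endloop
endfacet
facet normal 0.941 0.091 -0.325
outer loop
vertex 1.284 -1.549 1.361
vertex 1.091 -0.499 1.096
vertex 1.719 -0.5 2.916
endloop
endfacet
facet normal -0.732 -0.291 -0.616
outer loop
vertex 1.091 -0.499 1.096
vertex 0.561 -0.96 1.944
vertex 0.367 0.09 1.679
endloop
endfacet
facet normal 0.528 0.829 -0.182
outer loop
vertex 1.091 -0.499 1.096
vertex 0.367 0.09 1.679
vertex 1.719 -0.5 2.916
endloop
endfacet
facet normal -0.733 -0.291 -0.615
outer loop
vertex 0.367 0.09 1.679
vertex 0.561 -0.96 1.944
vertex -0.162 -0.37 2.526
endloop
endfacet
facet normal -0.034 0.887 0.460
outer loop
vertex 0.367 0.09 1.679
vertex -0.162 -0.37 2.526
vertex 1.719 -0.5 2.916
endloop
endfacet
facet normal -0.733 -0.291 -0.615
outer loop
vertex -0.162 -0.37 2.526
vertex 0.561 -0.96 1.944
vertex 0.032 -1.42 2.791
endloop
endfacet
facet normal -0.185 0.208 0.960
outer loop
vertex -0.162 -0.37 2.526
vertex 0.032 -1.42 2.791
vertex 1.719 -0.5 2.916
endloop
endfacet
facet normal -0.732 -0.291 -0.615
outer loop
vertex 0.032 -1.42 2.791
vertex 0.561 -0.96 1.944
vertex 0.755 -2.009 2.209
endloop
endfacet
facet normal 0.228 -0.529 0.818
outer loop
vertex 0.032 -1.42 2.791
vertex 0.755 -2.009 2.209
vertex 1.719 -0.5 2.916
endloop
endfacet
facet normal -0.733 -0.291 -0.615
outer loop
vertex 0.755 -2.009 2.209
vertex 0.561 -0.96 1.944
vertex 1.284 -1.549 1.361
endloop
endfacet
facet normal 0.791 -0.587 0.175
outer loop
vertex 0.755 -2.009 2.209
vertex 1.284 -1.549 1.361
vertex 1.719 -0.5 2.916
endloop
endfacet

endsolid


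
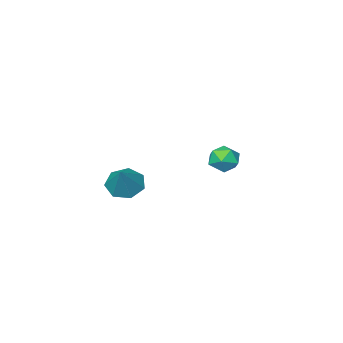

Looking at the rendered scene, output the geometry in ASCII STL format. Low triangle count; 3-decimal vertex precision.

solid 
facet normal -0.845 -0.430 0.317
outer loop
vertex -4.522 0.006 -1.253
vertex -4.294 -0.771 -1.7
vertex -4.028 -0.647 -0.822
endloop
endfacet
facet normal -0.615 0.054 0.787
outer loop
vertex -4.522 0.006 -1.253
vertex -4.028 -0.647 -0.822
vertex -3.81 0.245 -0.713
endloop
endfacet
facet normal -0.573 0.684 0.453
outer loop
vertex -4.522 0.006 -1.253
vertex -3.81 0.245 -0.713
vertex -3.94 0.673 -1.524
endloop
endfacet
facet normal -0.778 0.587 -0.225
outer loop
vertex -4.522 0.006 -1.253
vertex -3.94 0.673 -1.524
vertex -4.239 0.044 -2.133
endloop
endfacet
facet normal -0.946 -0.100 -0.309
outer loop
vertex -4.522 0.006 -1.253
vertex -4.239 0.044 -2.133
vertex -4.294 -0.771 -1.7
endloop
endfacet
facet normal 0.045 -0.132 0.990
outer loop
vertex -3.81 0.245 -0.713
vertex -4.028 -0.647 -0.822
vertex -3.141 -0.384 -0.827
endloop
endfacet
facet normal -0.330 -0.916 0.229
outer loop
vertex -4.028 -0.647 -0.822
vertex -4.294 -0.771 -1.7
vertex -3.44 -1.013 -1.436
endloop
endfacet
facet normal -0.493 -0.382 -0.782
outer loop
vertex -4.294 -0.771 -1.7
vertex -4.239 0.044 -2.133
vertex -3.57 -0.585 -2.247
endloop
endfacet
facet normal -0.220 0.731 -0.646
outer loop
vertex -4.239 0.044 -2.133
vertex -3.94 0.673 -1.524
vertex -3.352 0.307 -2.138
endloop
endfacet
facet normal 0.112 0.886 0.450
outer loop
vertex -3.94 0.673 -1.524
vertex -3.81 0.245 -0.713
vertex -3.086 0.431 -1.26
endloop
endfacet
facet normal 0.778 -0.587 0.225
outer loop
vertex -2.858 -0.346 -1.707
vertex -3.141 -0.384 -0.827
vertex -3.44 -1.013 -1.436
endloop
endfacet
facet normal 0.573 -0.684 -0.453
outer loop
vertex -2.858 -0.346 -1.707
vertex -3.44 -1.013 -1.436
vertex -3.57 -0.585 -2.247
endloop
endfacet
facet normal 0.615 -0.054 -0.787
outer loop
vertex -2.858 -0.346 -1.707
vertex -3.57 -0.585 -2.247
vertex -3.352 0.307 -2.138
endloop
endfacet
facet normal 0.845 0.430 -0.317
outer loop
vertex -2.858 -0.346 -1.707
vertex -3.352 0.307 -2.138
vertex -3.086 0.431 -1.26
endloop
endfacet
facet normal 0.946 0.100 0.309
outer loop
vertex -2.858 -0.346 -1.707
vertex -3.086 0.431 -1.26
vertex -3.141 -0.384 -0.827
endloop
endfacet
facet normal 0.220 -0.731 0.646
outer loop
vertex -3.44 -1.013 -1.436
vertex -3.141 -0.384 -0.827
vertex -4.028 -0.647 -0.822
endloop
endfacet
facet normal -0.112 -0.886 -0.450
outer loop
vertex -3.57 -0.585 -2.247
vertex -3.44 -1.013 -1.436
vertex -4.294 -0.771 -1.7
endloop
endfacet
facet normal -0.045 0.132 -0.990
outer loop
vertex -3.352 0.307 -2.138
vertex -3.57 -0.585 -2.247
vertex -4.239 0.044 -2.133
endloop
endfacet
facet normal 0.330 0.916 -0.229
outer loop
vertex -3.086 0.431 -1.26
vertex -3.352 0.307 -2.138
vertex -3.94 0.673 -1.524
endloop
endfacet
facet normal 0.493 0.382 0.782
outer loop
vertex -3.141 -0.384 -0.827
vertex -3.086 0.431 -1.26
vertex -3.81 0.245 -0.713
endloop
endfacet
facet normal -0.462 -0.485 -0.743
outer loop
vertex 3.616 0.159 -1.098
vertex 2.811 0.74 -0.977
vertex 3.605 0.889 -1.568
endloop
endfacet
facet normal 1.000 0.006 -0.015
outer loop
vertex 3.616 0.159 -1.098
vertex 3.605 0.889 -1.568
vertex 3.629 1.6 0.337
endloop
endfacet
facet normal -0.461 -0.486 -0.742
outer loop
vertex 3.605 0.889 -1.568
vertex 2.811 0.74 -0.977
vertex 2.996 1.506 -1.593
endloop
endfacet
facet normal 0.692 0.673 -0.260
outer loop
vertex 3.605 0.889 -1.568
vertex 2.996 1.506 -1.593
vertex 3.629 1.6 0.337
endloop
endfacet
facet normal -0.462 -0.485 -0.742
outer loop
vertex 2.996 1.506 -1.593
vertex 2.811 0.74 -0.977
vertex 2.248 1.547 -1.154
endloop
endfacet
facet normal 0.022 0.998 -0.056
outer loop
vertex 2.996 1.506 -1.593
vertex 2.248 1.547 -1.154
vertex 3.629 1.6 0.337
endloop
endfacet
facet normal -0.462 -0.485 -0.743
outer loop
vertex 2.248 1.547 -1.154
vertex 2.811 0.74 -0.977
vertex 1.924 0.98 -0.582
endloop
endfacet
facet normal -0.508 0.738 0.444
outer loop
vertex 2.248 1.547 -1.154
vertex 1.924 0.98 -0.582
vertex 3.629 1.6 0.337
endloop
endfacet
facet normal -0.462 -0.486 -0.742
outer loop
vertex 1.924 0.98 -0.582
vertex 2.811 0.74 -0.977
vertex 2.269 0.233 -0.308
endloop
endfacet
facet normal -0.497 0.087 0.863
outer loop
vertex 1.924 0.98 -0.582
vertex 2.269 0.233 -0.308
vertex 3.629 1.6 0.337
endloop
endfacet
facet normal -0.462 -0.486 -0.742
outer loop
vertex 2.269 0.233 -0.308
vertex 2.811 0.74 -0.977
vertex 3.022 -0.133 -0.537
endloop
endfacet
facet normal 0.045 -0.462 0.886
outer loop
vertex 2.269 0.233 -0.308
vertex 3.022 -0.133 -0.537
vertex 3.629 1.6 0.337
endloop
endfacet
facet normal -0.462 -0.486 -0.742
outer loop
vertex 3.022 -0.133 -0.537
vertex 2.811 0.74 -0.977
vertex 3.616 0.159 -1.098
endloop
endfacet
facet normal 0.712 -0.499 0.494
outer loop
vertex 3.022 -0.133 -0.537
vertex 3.616 0.159 -1.098
vertex 3.629 1.6 0.337
endloop
endfacet

endsolid


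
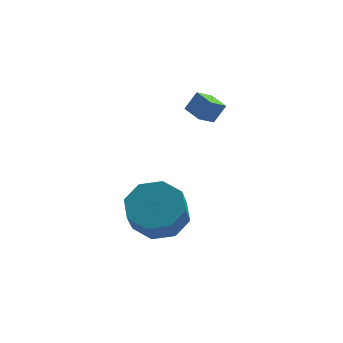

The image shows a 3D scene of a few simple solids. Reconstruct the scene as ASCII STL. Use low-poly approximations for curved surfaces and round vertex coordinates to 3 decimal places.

solid 
facet normal -0.588 0.794 0.157
outer loop
vertex 0.511 0.432 3.129
vertex 0.945 0.604 3.887
vertex 1.047 0.911 2.714
endloop
endfacet
facet normal -0.488 -0.192 -0.852
outer loop
vertex 1.575 0.196 2.573
vertex 0.511 0.432 3.129
vertex 1.047 0.911 2.714
endloop
endfacet
facet normal -0.587 0.794 0.157
outer loop
vertex 1.047 0.911 2.714
vertex 0.945 0.604 3.887
vertex 1.481 1.082 3.471
endloop
endfacet
facet normal 0.646 0.576 -0.501
outer loop
vertex 1.481 1.082 3.471
vertex 1.575 0.196 2.573
vertex 1.047 0.911 2.714
endloop
endfacet
facet normal -0.646 -0.576 0.501
outer loop
vertex 0.511 0.432 3.129
vertex 1.473 -0.111 3.746
vertex 0.945 0.604 3.887
endloop
endfacet
facet normal -0.488 -0.194 -0.851
outer loop
vertex 1.039 -0.282 2.989
vertex 0.511 0.432 3.129
vertex 1.575 0.196 2.573
endloop
endfacet
facet normal -0.646 -0.576 0.501
outer loop
vertex 1.039 -0.282 2.989
vertex 1.473 -0.111 3.746
vertex 0.511 0.432 3.129
endloop
endfacet
facet normal 0.488 0.193 0.851
outer loop
vertex 0.945 0.604 3.887
vertex 1.473 -0.111 3.746
vertex 1.481 1.082 3.471
endloop
endfacet
facet normal 0.646 0.576 -0.501
outer loop
vertex 2.009 0.368 3.331
vertex 1.575 0.196 2.573
vertex 1.481 1.082 3.471
endloop
endfacet
facet normal 0.487 0.193 0.852
outer loop
vertex 1.481 1.082 3.471
vertex 1.473 -0.111 3.746
vertex 2.009 0.368 3.331
endloop
endfacet
facet normal 0.587 -0.794 -0.156
outer loop
vertex 2.009 0.368 3.331
vertex 1.039 -0.282 2.989
vertex 1.575 0.196 2.573
endloop
endfacet
facet normal 0.587 -0.794 -0.157
outer loop
vertex 1.473 -0.111 3.746
vertex 1.039 -0.282 2.989
vertex 2.009 0.368 3.331
endloop
endfacet
facet normal 0.085 0.637 -0.766
outer loop
vertex 0.821 -3.331 -0.431
vertex -0.247 -3.082 -0.343
vertex 0.682 -2.685 0.091
endloop
endfacet
facet normal 0.983 0.073 0.171
outer loop
vertex 0.821 -3.331 -0.431
vertex 0.682 -2.685 0.091
vertex 0.695 -4.267 0.695
endloop
endfacet
facet normal 0.983 0.073 0.170
outer loop
vertex 0.695 -4.267 0.695
vertex 0.682 -2.685 0.091
vertex 0.557 -3.621 1.217
endloop
endfacet
facet normal -0.085 -0.637 0.766
outer loop
vertex 0.695 -4.267 0.695
vertex 0.557 -3.621 1.217
vertex -0.373 -4.018 0.783
endloop
endfacet
facet normal 0.086 0.636 -0.767
outer loop
vertex 0.682 -2.685 0.091
vertex -0.247 -3.082 -0.343
vertex -0.001 -2.271 0.358
endloop
endfacet
facet normal 0.579 0.594 0.558
outer loop
vertex 0.682 -2.685 0.091
vertex -0.001 -2.271 0.358
vertex 0.557 -3.621 1.217
endloop
endfacet
facet normal 0.579 0.594 0.558
outer loop
vertex 0.557 -3.621 1.217
vertex -0.001 -2.271 0.358
vertex -0.126 -3.207 1.485
endloop
endfacet
facet normal -0.086 -0.637 0.766
outer loop
vertex 0.557 -3.621 1.217
vertex -0.126 -3.207 1.485
vertex -0.373 -4.018 0.783
endloop
endfacet
facet normal 0.085 0.637 -0.766
outer loop
vertex -0.001 -2.271 0.358
vertex -0.247 -3.082 -0.343
vertex -0.828 -2.333 0.215
endloop
endfacet
facet normal -0.165 0.768 0.619
outer loop
vertex -0.001 -2.271 0.358
vertex -0.828 -2.333 0.215
vertex -0.126 -3.207 1.485
endloop
endfacet
facet normal -0.165 0.767 0.620
outer loop
vertex -0.126 -3.207 1.485
vertex -0.828 -2.333 0.215
vertex -0.953 -3.269 1.341
endloop
endfacet
facet normal -0.086 -0.637 0.766
outer loop
vertex -0.126 -3.207 1.485
vertex -0.953 -3.269 1.341
vertex -0.373 -4.018 0.783
endloop
endfacet
facet normal 0.085 0.637 -0.766
outer loop
vertex -0.828 -2.333 0.215
vertex -0.247 -3.082 -0.343
vertex -1.315 -2.833 -0.255
endloop
endfacet
facet normal -0.811 0.491 0.318
outer loop
vertex -0.828 -2.333 0.215
vertex -1.315 -2.833 -0.255
vertex -0.953 -3.269 1.341
endloop
endfacet
facet normal -0.810 0.492 0.318
outer loop
vertex -0.953 -3.269 1.341
vertex -1.315 -2.833 -0.255
vertex -1.441 -3.769 0.871
endloop
endfacet
facet normal -0.085 -0.637 0.766
outer loop
vertex -0.953 -3.269 1.341
vertex -1.441 -3.769 0.871
vertex -0.373 -4.018 0.783
endloop
endfacet
facet normal 0.085 0.637 -0.766
outer loop
vertex -1.315 -2.833 -0.255
vertex -0.247 -3.082 -0.343
vertex -1.177 -3.479 -0.777
endloop
endfacet
facet normal -0.983 -0.072 -0.170
outer loop
vertex -1.315 -2.833 -0.255
vertex -1.177 -3.479 -0.777
vertex -1.441 -3.769 0.871
endloop
endfacet
facet normal -0.983 -0.074 -0.170
outer loop
vertex -1.441 -3.769 0.871
vertex -1.177 -3.479 -0.777
vertex -1.302 -4.415 0.349
endloop
endfacet
facet normal -0.085 -0.637 0.766
outer loop
vertex -1.441 -3.769 0.871
vertex -1.302 -4.415 0.349
vertex -0.373 -4.018 0.783
endloop
endfacet
facet normal 0.086 0.637 -0.766
outer loop
vertex -1.177 -3.479 -0.777
vertex -0.247 -3.082 -0.343
vertex -0.494 -3.893 -1.045
endloop
endfacet
facet normal -0.579 -0.594 -0.558
outer loop
vertex -1.177 -3.479 -0.777
vertex -0.494 -3.893 -1.045
vertex -1.302 -4.415 0.349
endloop
endfacet
facet normal -0.579 -0.595 -0.558
outer loop
vertex -1.302 -4.415 0.349
vertex -0.494 -3.893 -1.045
vertex -0.619 -4.829 0.082
endloop
endfacet
facet normal -0.086 -0.636 0.767
outer loop
vertex -1.302 -4.415 0.349
vertex -0.619 -4.829 0.082
vertex -0.373 -4.018 0.783
endloop
endfacet
facet normal 0.086 0.637 -0.766
outer loop
vertex -0.494 -3.893 -1.045
vertex -0.247 -3.082 -0.343
vertex 0.333 -3.831 -0.901
endloop
endfacet
facet normal 0.165 -0.768 -0.619
outer loop
vertex -0.494 -3.893 -1.045
vertex 0.333 -3.831 -0.901
vertex -0.619 -4.829 0.082
endloop
endfacet
facet normal 0.165 -0.767 -0.620
outer loop
vertex -0.619 -4.829 0.082
vertex 0.333 -3.831 -0.901
vertex 0.208 -4.767 0.225
endloop
endfacet
facet normal -0.085 -0.637 0.766
outer loop
vertex -0.619 -4.829 0.082
vertex 0.208 -4.767 0.225
vertex -0.373 -4.018 0.783
endloop
endfacet
facet normal 0.085 0.637 -0.766
outer loop
vertex 0.333 -3.831 -0.901
vertex -0.247 -3.082 -0.343
vertex 0.821 -3.331 -0.431
endloop
endfacet
facet normal 0.810 -0.492 -0.319
outer loop
vertex 0.333 -3.831 -0.901
vertex 0.821 -3.331 -0.431
vertex 0.208 -4.767 0.225
endloop
endfacet
facet normal 0.811 -0.491 -0.318
outer loop
vertex 0.208 -4.767 0.225
vertex 0.821 -3.331 -0.431
vertex 0.695 -4.267 0.695
endloop
endfacet
facet normal -0.085 -0.637 0.766
outer loop
vertex 0.208 -4.767 0.225
vertex 0.695 -4.267 0.695
vertex -0.373 -4.018 0.783
endloop
endfacet

endsolid


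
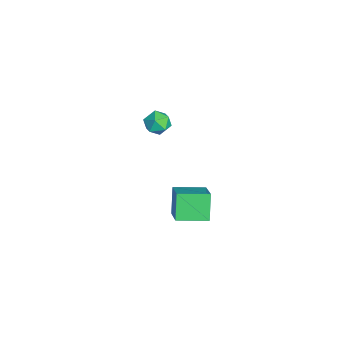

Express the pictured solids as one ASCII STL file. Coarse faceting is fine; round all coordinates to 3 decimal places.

solid 
facet normal 0.099 0.174 0.980
outer loop
vertex -3.885 2.117 -1.967
vertex -4.263 1.516 -1.822
vertex -3.541 1.483 -1.889
endloop
endfacet
facet normal 0.656 0.432 0.619
outer loop
vertex -3.885 2.117 -1.967
vertex -3.541 1.483 -1.889
vertex -3.344 1.94 -2.417
endloop
endfacet
facet normal 0.411 0.901 0.140
outer loop
vertex -3.885 2.117 -1.967
vertex -3.344 1.94 -2.417
vertex -3.944 2.254 -2.677
endloop
endfacet
facet normal -0.298 0.932 0.205
outer loop
vertex -3.885 2.117 -1.967
vertex -3.944 2.254 -2.677
vertex -4.512 1.992 -2.31
endloop
endfacet
facet normal -0.492 0.484 0.723
outer loop
vertex -3.885 2.117 -1.967
vertex -4.512 1.992 -2.31
vertex -4.263 1.516 -1.822
endloop
endfacet
facet normal 0.958 -0.108 0.264
outer loop
vertex -3.344 1.94 -2.417
vertex -3.541 1.483 -1.889
vertex -3.388 1.228 -2.55
endloop
endfacet
facet normal 0.055 -0.526 0.848
outer loop
vertex -3.541 1.483 -1.889
vertex -4.263 1.516 -1.822
vertex -3.956 0.966 -2.183
endloop
endfacet
facet normal -0.900 -0.026 0.434
outer loop
vertex -4.263 1.516 -1.822
vertex -4.512 1.992 -2.31
vertex -4.556 1.28 -2.443
endloop
endfacet
facet normal -0.586 0.701 -0.406
outer loop
vertex -4.512 1.992 -2.31
vertex -3.944 2.254 -2.677
vertex -4.359 1.737 -2.971
endloop
endfacet
facet normal 0.562 0.650 -0.512
outer loop
vertex -3.944 2.254 -2.677
vertex -3.344 1.94 -2.417
vertex -3.637 1.704 -3.038
endloop
endfacet
facet normal 0.298 -0.932 -0.205
outer loop
vertex -4.015 1.103 -2.893
vertex -3.388 1.228 -2.55
vertex -3.956 0.966 -2.183
endloop
endfacet
facet normal -0.411 -0.901 -0.140
outer loop
vertex -4.015 1.103 -2.893
vertex -3.956 0.966 -2.183
vertex -4.556 1.28 -2.443
endloop
endfacet
facet normal -0.656 -0.432 -0.619
outer loop
vertex -4.015 1.103 -2.893
vertex -4.556 1.28 -2.443
vertex -4.359 1.737 -2.971
endloop
endfacet
facet normal -0.099 -0.174 -0.980
outer loop
vertex -4.015 1.103 -2.893
vertex -4.359 1.737 -2.971
vertex -3.637 1.704 -3.038
endloop
endfacet
facet normal 0.492 -0.484 -0.723
outer loop
vertex -4.015 1.103 -2.893
vertex -3.637 1.704 -3.038
vertex -3.388 1.228 -2.55
endloop
endfacet
facet normal 0.586 -0.701 0.406
outer loop
vertex -3.956 0.966 -2.183
vertex -3.388 1.228 -2.55
vertex -3.541 1.483 -1.889
endloop
endfacet
facet normal -0.562 -0.650 0.512
outer loop
vertex -4.556 1.28 -2.443
vertex -3.956 0.966 -2.183
vertex -4.263 1.516 -1.822
endloop
endfacet
facet normal -0.958 0.108 -0.264
outer loop
vertex -4.359 1.737 -2.971
vertex -4.556 1.28 -2.443
vertex -4.512 1.992 -2.31
endloop
endfacet
facet normal -0.055 0.526 -0.848
outer loop
vertex -3.637 1.704 -3.038
vertex -4.359 1.737 -2.971
vertex -3.944 2.254 -2.677
endloop
endfacet
facet normal 0.900 0.026 -0.434
outer loop
vertex -3.388 1.228 -2.55
vertex -3.637 1.704 -3.038
vertex -3.344 1.94 -2.417
endloop
endfacet
facet normal -0.553 0.066 0.830
outer loop
vertex 2.117 2.168 -1.654
vertex 2.085 3.631 -1.791
vertex 0.818 2.059 -2.511
endloop
endfacet
facet normal 0.022 -0.995 0.093
outer loop
vertex 1.575 1.969 -3.649
vertex 2.117 2.168 -1.654
vertex 0.818 2.059 -2.511
endloop
endfacet
facet normal -0.553 0.065 0.831
outer loop
vertex 0.818 2.059 -2.511
vertex 2.085 3.631 -1.791
vertex 0.785 3.522 -2.648
endloop
endfacet
facet normal -0.833 -0.070 -0.549
outer loop
vertex 0.785 3.522 -2.648
vertex 1.575 1.969 -3.649
vertex 0.818 2.059 -2.511
endloop
endfacet
facet normal 0.833 0.070 0.549
outer loop
vertex 2.117 2.168 -1.654
vertex 2.842 3.541 -2.929
vertex 2.085 3.631 -1.791
endloop
endfacet
facet normal 0.022 -0.995 0.093
outer loop
vertex 2.875 2.078 -2.792
vertex 2.117 2.168 -1.654
vertex 1.575 1.969 -3.649
endloop
endfacet
facet normal 0.833 0.070 0.549
outer loop
vertex 2.875 2.078 -2.792
vertex 2.842 3.541 -2.929
vertex 2.117 2.168 -1.654
endloop
endfacet
facet normal -0.022 0.995 -0.093
outer loop
vertex 2.085 3.631 -1.791
vertex 2.842 3.541 -2.929
vertex 0.785 3.522 -2.648
endloop
endfacet
facet normal -0.833 -0.070 -0.549
outer loop
vertex 1.543 3.432 -3.786
vertex 1.575 1.969 -3.649
vertex 0.785 3.522 -2.648
endloop
endfacet
facet normal -0.022 0.995 -0.093
outer loop
vertex 0.785 3.522 -2.648
vertex 2.842 3.541 -2.929
vertex 1.543 3.432 -3.786
endloop
endfacet
facet normal 0.553 -0.066 -0.831
outer loop
vertex 1.543 3.432 -3.786
vertex 2.875 2.078 -2.792
vertex 1.575 1.969 -3.649
endloop
endfacet
facet normal 0.553 -0.065 -0.830
outer loop
vertex 2.842 3.541 -2.929
vertex 2.875 2.078 -2.792
vertex 1.543 3.432 -3.786
endloop
endfacet

endsolid


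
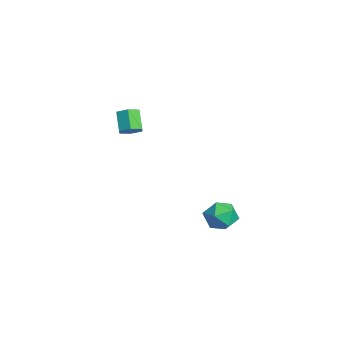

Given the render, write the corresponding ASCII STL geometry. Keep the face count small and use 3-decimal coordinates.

solid 
facet normal -0.393 0.918 -0.057
outer loop
vertex 3.976 4.416 -3.511
vertex 2.968 3.968 -3.782
vertex 3.234 4.149 -2.693
endloop
endfacet
facet normal 0.138 0.898 0.419
outer loop
vertex 3.976 4.416 -3.511
vertex 3.234 4.149 -2.693
vertex 4.337 3.916 -2.558
endloop
endfacet
facet normal 0.729 0.680 0.081
outer loop
vertex 3.976 4.416 -3.511
vertex 4.337 3.916 -2.558
vertex 4.753 3.59 -3.563
endloop
endfacet
facet normal 0.561 0.566 -0.604
outer loop
vertex 3.976 4.416 -3.511
vertex 4.753 3.59 -3.563
vertex 3.907 3.622 -4.32
endloop
endfacet
facet normal -0.132 0.713 -0.689
outer loop
vertex 3.976 4.416 -3.511
vertex 3.907 3.622 -4.32
vertex 2.968 3.968 -3.782
endloop
endfacet
facet normal -0.025 0.409 0.912
outer loop
vertex 4.337 3.916 -2.558
vertex 3.234 4.149 -2.693
vertex 3.553 3.158 -2.24
endloop
endfacet
facet normal -0.886 0.441 0.143
outer loop
vertex 3.234 4.149 -2.693
vertex 2.968 3.968 -3.782
vertex 2.707 3.19 -2.997
endloop
endfacet
facet normal -0.463 0.110 -0.879
outer loop
vertex 2.968 3.968 -3.782
vertex 3.907 3.622 -4.32
vertex 3.123 2.864 -4.002
endloop
endfacet
facet normal 0.659 -0.127 -0.742
outer loop
vertex 3.907 3.622 -4.32
vertex 4.753 3.59 -3.563
vertex 4.226 2.631 -3.867
endloop
endfacet
facet normal 0.929 0.058 0.366
outer loop
vertex 4.753 3.59 -3.563
vertex 4.337 3.916 -2.558
vertex 4.492 2.812 -2.778
endloop
endfacet
facet normal -0.561 -0.566 0.604
outer loop
vertex 3.484 2.364 -3.049
vertex 3.553 3.158 -2.24
vertex 2.707 3.19 -2.997
endloop
endfacet
facet normal -0.729 -0.680 -0.081
outer loop
vertex 3.484 2.364 -3.049
vertex 2.707 3.19 -2.997
vertex 3.123 2.864 -4.002
endloop
endfacet
facet normal -0.138 -0.898 -0.419
outer loop
vertex 3.484 2.364 -3.049
vertex 3.123 2.864 -4.002
vertex 4.226 2.631 -3.867
endloop
endfacet
facet normal 0.393 -0.918 0.057
outer loop
vertex 3.484 2.364 -3.049
vertex 4.226 2.631 -3.867
vertex 4.492 2.812 -2.778
endloop
endfacet
facet normal 0.132 -0.713 0.689
outer loop
vertex 3.484 2.364 -3.049
vertex 4.492 2.812 -2.778
vertex 3.553 3.158 -2.24
endloop
endfacet
facet normal -0.659 0.127 0.742
outer loop
vertex 2.707 3.19 -2.997
vertex 3.553 3.158 -2.24
vertex 3.234 4.149 -2.693
endloop
endfacet
facet normal -0.929 -0.058 -0.366
outer loop
vertex 3.123 2.864 -4.002
vertex 2.707 3.19 -2.997
vertex 2.968 3.968 -3.782
endloop
endfacet
facet normal 0.025 -0.409 -0.912
outer loop
vertex 4.226 2.631 -3.867
vertex 3.123 2.864 -4.002
vertex 3.907 3.622 -4.32
endloop
endfacet
facet normal 0.886 -0.441 -0.143
outer loop
vertex 4.492 2.812 -2.778
vertex 4.226 2.631 -3.867
vertex 4.753 3.59 -3.563
endloop
endfacet
facet normal 0.463 -0.110 0.879
outer loop
vertex 3.553 3.158 -2.24
vertex 4.492 2.812 -2.778
vertex 4.337 3.916 -2.558
endloop
endfacet
facet normal 0.663 -0.038 -0.748
outer loop
vertex -3.089 0.381 0.701
vertex -3.479 -0.229 0.386
vertex -3.669 0.51 0.18
endloop
endfacet
facet normal 0.147 0.986 0.080
outer loop
vertex -3.089 0.381 0.701
vertex -3.669 0.51 0.18
vertex -4.09 0.439 1.829
endloop
endfacet
facet normal 0.147 0.986 0.080
outer loop
vertex -4.09 0.439 1.829
vertex -3.669 0.51 0.18
vertex -4.67 0.568 1.308
endloop
endfacet
facet normal -0.663 0.039 0.748
outer loop
vertex -4.09 0.439 1.829
vertex -4.67 0.568 1.308
vertex -4.481 -0.171 1.514
endloop
endfacet
facet normal 0.663 -0.038 -0.748
outer loop
vertex -3.669 0.51 0.18
vertex -3.479 -0.229 0.386
vertex -4.059 -0.101 -0.135
endloop
endfacet
facet normal -0.562 0.633 -0.532
outer loop
vertex -3.669 0.51 0.18
vertex -4.059 -0.101 -0.135
vertex -4.67 0.568 1.308
endloop
endfacet
facet normal -0.562 0.634 -0.532
outer loop
vertex -4.67 0.568 1.308
vertex -4.059 -0.101 -0.135
vertex -5.061 -0.043 0.993
endloop
endfacet
facet normal -0.663 0.039 0.748
outer loop
vertex -4.67 0.568 1.308
vertex -5.061 -0.043 0.993
vertex -4.481 -0.171 1.514
endloop
endfacet
facet normal 0.663 -0.039 -0.748
outer loop
vertex -4.059 -0.101 -0.135
vertex -3.479 -0.229 0.386
vertex -3.87 -0.839 0.071
endloop
endfacet
facet normal -0.709 -0.352 -0.611
outer loop
vertex -4.059 -0.101 -0.135
vertex -3.87 -0.839 0.071
vertex -5.061 -0.043 0.993
endloop
endfacet
facet normal -0.709 -0.353 -0.611
outer loop
vertex -5.061 -0.043 0.993
vertex -3.87 -0.839 0.071
vertex -4.871 -0.781 1.199
endloop
endfacet
facet normal -0.663 0.038 0.748
outer loop
vertex -5.061 -0.043 0.993
vertex -4.871 -0.781 1.199
vertex -4.481 -0.171 1.514
endloop
endfacet
facet normal 0.663 -0.039 -0.748
outer loop
vertex -3.87 -0.839 0.071
vertex -3.479 -0.229 0.386
vertex -3.29 -0.968 0.592
endloop
endfacet
facet normal -0.147 -0.986 -0.080
outer loop
vertex -3.87 -0.839 0.071
vertex -3.29 -0.968 0.592
vertex -4.871 -0.781 1.199
endloop
endfacet
facet normal -0.147 -0.986 -0.080
outer loop
vertex -4.871 -0.781 1.199
vertex -3.29 -0.968 0.592
vertex -4.291 -0.91 1.72
endloop
endfacet
facet normal -0.663 0.038 0.748
outer loop
vertex -4.871 -0.781 1.199
vertex -4.291 -0.91 1.72
vertex -4.481 -0.171 1.514
endloop
endfacet
facet normal 0.663 -0.039 -0.748
outer loop
vertex -3.29 -0.968 0.592
vertex -3.479 -0.229 0.386
vertex -2.899 -0.357 0.907
endloop
endfacet
facet normal 0.562 -0.634 0.531
outer loop
vertex -3.29 -0.968 0.592
vertex -2.899 -0.357 0.907
vertex -4.291 -0.91 1.72
endloop
endfacet
facet normal 0.562 -0.633 0.532
outer loop
vertex -4.291 -0.91 1.72
vertex -2.899 -0.357 0.907
vertex -3.901 -0.299 2.035
endloop
endfacet
facet normal -0.663 0.038 0.748
outer loop
vertex -4.291 -0.91 1.72
vertex -3.901 -0.299 2.035
vertex -4.481 -0.171 1.514
endloop
endfacet
facet normal 0.663 -0.038 -0.748
outer loop
vertex -2.899 -0.357 0.907
vertex -3.479 -0.229 0.386
vertex -3.089 0.381 0.701
endloop
endfacet
facet normal 0.708 0.353 0.611
outer loop
vertex -2.899 -0.357 0.907
vertex -3.089 0.381 0.701
vertex -3.901 -0.299 2.035
endloop
endfacet
facet normal 0.709 0.352 0.611
outer loop
vertex -3.901 -0.299 2.035
vertex -3.089 0.381 0.701
vertex -4.09 0.439 1.829
endloop
endfacet
facet normal -0.663 0.039 0.748
outer loop
vertex -3.901 -0.299 2.035
vertex -4.09 0.439 1.829
vertex -4.481 -0.171 1.514
endloop
endfacet

endsolid
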